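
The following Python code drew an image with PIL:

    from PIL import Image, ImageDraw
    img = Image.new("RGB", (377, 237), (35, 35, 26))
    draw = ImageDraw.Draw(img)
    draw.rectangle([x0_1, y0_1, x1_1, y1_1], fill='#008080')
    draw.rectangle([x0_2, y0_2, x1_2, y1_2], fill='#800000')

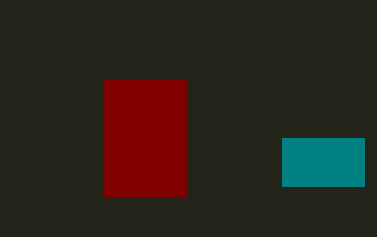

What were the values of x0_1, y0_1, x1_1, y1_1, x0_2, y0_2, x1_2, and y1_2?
x0_1 = 282, y0_1 = 138, x1_1 = 364, y1_1 = 186, x0_2 = 104, y0_2 = 80, x1_2 = 186, y1_2 = 196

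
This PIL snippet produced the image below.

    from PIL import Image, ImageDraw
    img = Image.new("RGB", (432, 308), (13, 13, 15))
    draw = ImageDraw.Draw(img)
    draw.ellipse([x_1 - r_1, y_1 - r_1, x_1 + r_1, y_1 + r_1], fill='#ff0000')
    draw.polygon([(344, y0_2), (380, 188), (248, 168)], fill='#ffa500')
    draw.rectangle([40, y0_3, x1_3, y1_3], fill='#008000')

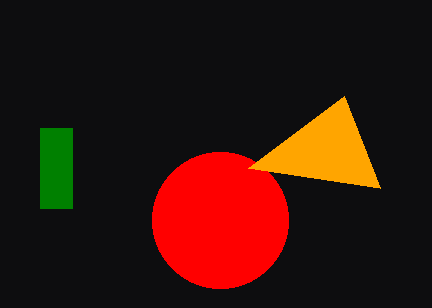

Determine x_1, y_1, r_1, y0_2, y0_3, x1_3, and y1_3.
x_1 = 220, y_1 = 220, r_1 = 68, y0_2 = 96, y0_3 = 128, x1_3 = 72, y1_3 = 208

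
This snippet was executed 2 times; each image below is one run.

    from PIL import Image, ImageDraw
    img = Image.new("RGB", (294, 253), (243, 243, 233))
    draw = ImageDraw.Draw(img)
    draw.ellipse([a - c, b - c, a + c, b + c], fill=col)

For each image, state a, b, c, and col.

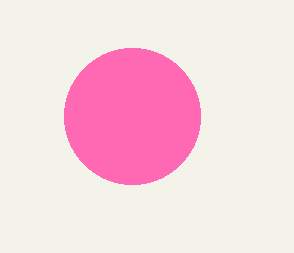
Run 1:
a = 132; b = 116; c = 68; col = 'hotpink'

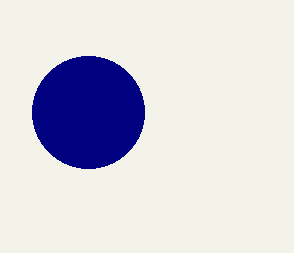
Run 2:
a = 88, b = 112, c = 56, col = 'navy'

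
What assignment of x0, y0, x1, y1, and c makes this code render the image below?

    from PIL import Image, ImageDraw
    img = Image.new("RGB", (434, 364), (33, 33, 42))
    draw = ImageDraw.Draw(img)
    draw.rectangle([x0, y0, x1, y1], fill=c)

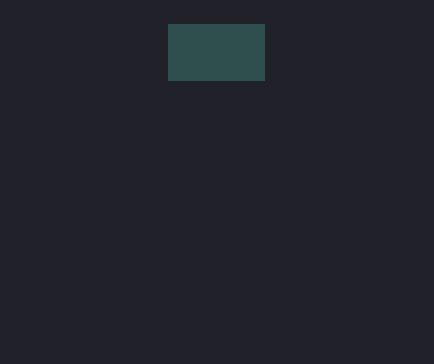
x0 = 168, y0 = 24, x1 = 264, y1 = 80, c = 'darkslategray'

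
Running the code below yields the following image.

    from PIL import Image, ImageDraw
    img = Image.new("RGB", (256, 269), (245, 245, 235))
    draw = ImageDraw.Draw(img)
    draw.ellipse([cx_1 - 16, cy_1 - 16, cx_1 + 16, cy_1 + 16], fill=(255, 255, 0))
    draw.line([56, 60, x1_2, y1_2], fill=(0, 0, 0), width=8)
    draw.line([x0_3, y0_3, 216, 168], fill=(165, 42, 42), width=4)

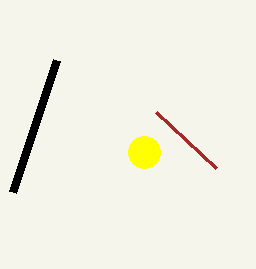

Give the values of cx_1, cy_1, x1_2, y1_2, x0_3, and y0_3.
cx_1 = 144, cy_1 = 152, x1_2 = 12, y1_2 = 192, x0_3 = 156, y0_3 = 112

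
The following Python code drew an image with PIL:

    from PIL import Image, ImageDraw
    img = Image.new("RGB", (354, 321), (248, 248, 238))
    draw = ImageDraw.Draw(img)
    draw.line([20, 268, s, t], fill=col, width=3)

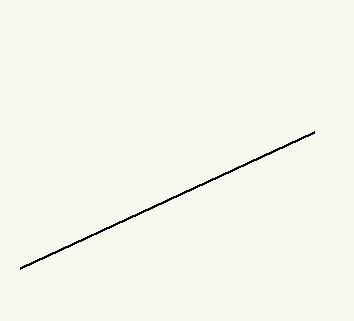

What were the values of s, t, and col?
s = 314; t = 132; col = 'black'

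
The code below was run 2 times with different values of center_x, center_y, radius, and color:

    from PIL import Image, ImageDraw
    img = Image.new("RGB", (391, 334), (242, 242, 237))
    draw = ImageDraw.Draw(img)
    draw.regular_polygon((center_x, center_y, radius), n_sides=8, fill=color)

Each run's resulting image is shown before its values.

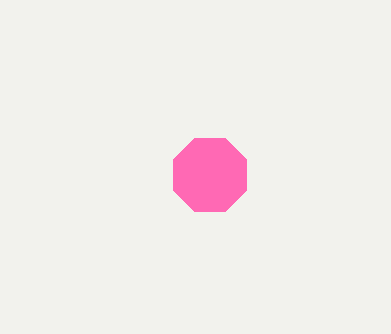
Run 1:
center_x = 210, center_y = 175, radius = 40, color = 'hotpink'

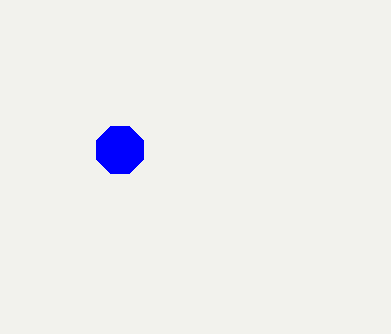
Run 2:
center_x = 120; center_y = 150; radius = 25; color = 'blue'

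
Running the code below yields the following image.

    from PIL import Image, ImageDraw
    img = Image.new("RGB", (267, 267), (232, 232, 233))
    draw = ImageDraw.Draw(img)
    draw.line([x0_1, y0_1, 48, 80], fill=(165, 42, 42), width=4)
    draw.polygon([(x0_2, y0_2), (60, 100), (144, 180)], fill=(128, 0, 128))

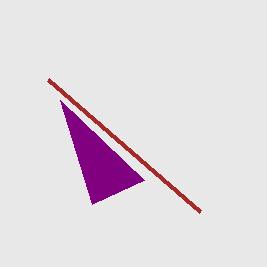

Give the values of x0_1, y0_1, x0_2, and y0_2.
x0_1 = 200, y0_1 = 212, x0_2 = 92, y0_2 = 204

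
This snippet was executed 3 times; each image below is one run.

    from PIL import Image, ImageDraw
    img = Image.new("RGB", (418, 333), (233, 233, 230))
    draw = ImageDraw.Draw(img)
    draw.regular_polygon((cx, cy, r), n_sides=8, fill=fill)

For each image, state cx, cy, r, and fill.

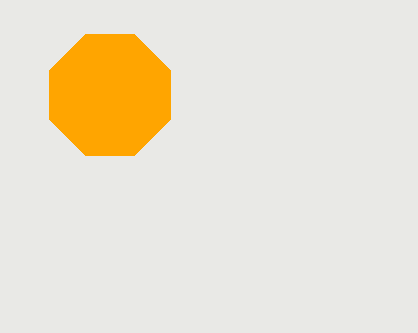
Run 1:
cx = 110, cy = 95, r = 65, fill = 'orange'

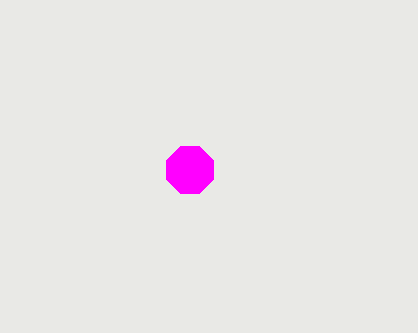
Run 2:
cx = 190
cy = 170
r = 25
fill = 'magenta'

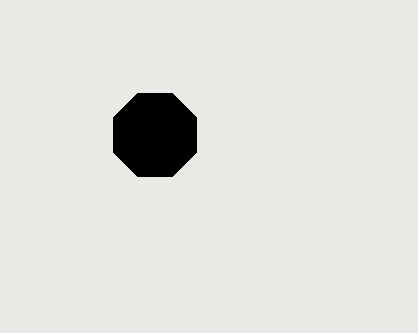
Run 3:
cx = 155
cy = 135
r = 45
fill = 'black'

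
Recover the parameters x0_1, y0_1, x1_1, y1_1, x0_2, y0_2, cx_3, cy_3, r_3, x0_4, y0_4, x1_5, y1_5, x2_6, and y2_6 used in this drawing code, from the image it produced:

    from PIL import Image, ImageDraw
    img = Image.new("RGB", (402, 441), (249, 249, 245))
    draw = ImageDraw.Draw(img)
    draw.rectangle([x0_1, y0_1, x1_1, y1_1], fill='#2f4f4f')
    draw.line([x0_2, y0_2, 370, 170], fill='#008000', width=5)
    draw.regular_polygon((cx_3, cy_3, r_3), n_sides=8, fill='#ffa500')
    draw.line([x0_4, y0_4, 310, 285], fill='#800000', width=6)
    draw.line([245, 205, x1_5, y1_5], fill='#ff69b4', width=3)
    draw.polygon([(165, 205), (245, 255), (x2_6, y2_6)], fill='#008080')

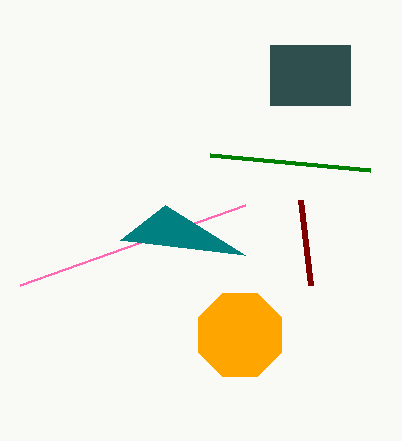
x0_1 = 270, y0_1 = 45, x1_1 = 350, y1_1 = 105, x0_2 = 210, y0_2 = 155, cx_3 = 240, cy_3 = 335, r_3 = 45, x0_4 = 300, y0_4 = 200, x1_5 = 20, y1_5 = 285, x2_6 = 120, y2_6 = 240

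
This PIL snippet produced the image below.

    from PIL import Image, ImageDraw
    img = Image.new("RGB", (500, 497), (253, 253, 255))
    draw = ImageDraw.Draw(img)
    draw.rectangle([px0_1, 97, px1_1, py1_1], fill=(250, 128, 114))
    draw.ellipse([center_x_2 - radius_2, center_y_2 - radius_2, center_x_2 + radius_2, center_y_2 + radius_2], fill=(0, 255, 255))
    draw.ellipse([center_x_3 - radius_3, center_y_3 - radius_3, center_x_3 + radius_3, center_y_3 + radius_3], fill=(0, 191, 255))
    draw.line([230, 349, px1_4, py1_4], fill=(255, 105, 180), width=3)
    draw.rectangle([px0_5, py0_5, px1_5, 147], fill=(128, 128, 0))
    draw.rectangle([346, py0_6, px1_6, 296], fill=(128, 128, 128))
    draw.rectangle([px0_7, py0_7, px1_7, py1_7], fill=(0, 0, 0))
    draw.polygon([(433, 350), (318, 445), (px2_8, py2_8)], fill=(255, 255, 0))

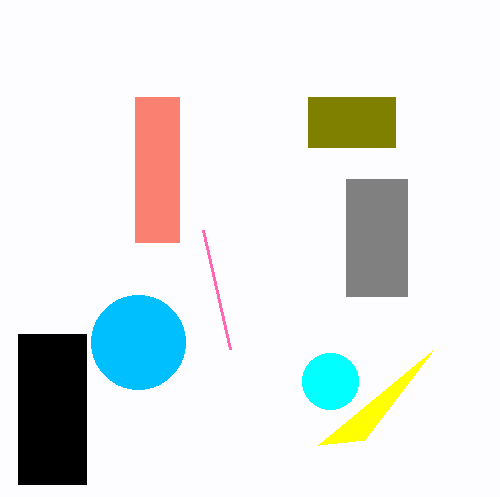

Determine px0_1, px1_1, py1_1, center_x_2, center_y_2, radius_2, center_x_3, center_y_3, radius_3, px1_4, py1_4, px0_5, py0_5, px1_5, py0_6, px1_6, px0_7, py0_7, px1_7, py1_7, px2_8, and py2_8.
px0_1 = 135; px1_1 = 179; py1_1 = 242; center_x_2 = 330; center_y_2 = 381; radius_2 = 28; center_x_3 = 138; center_y_3 = 342; radius_3 = 47; px1_4 = 203; py1_4 = 230; px0_5 = 308; py0_5 = 97; px1_5 = 395; py0_6 = 179; px1_6 = 407; px0_7 = 18; py0_7 = 334; px1_7 = 86; py1_7 = 484; px2_8 = 364; py2_8 = 440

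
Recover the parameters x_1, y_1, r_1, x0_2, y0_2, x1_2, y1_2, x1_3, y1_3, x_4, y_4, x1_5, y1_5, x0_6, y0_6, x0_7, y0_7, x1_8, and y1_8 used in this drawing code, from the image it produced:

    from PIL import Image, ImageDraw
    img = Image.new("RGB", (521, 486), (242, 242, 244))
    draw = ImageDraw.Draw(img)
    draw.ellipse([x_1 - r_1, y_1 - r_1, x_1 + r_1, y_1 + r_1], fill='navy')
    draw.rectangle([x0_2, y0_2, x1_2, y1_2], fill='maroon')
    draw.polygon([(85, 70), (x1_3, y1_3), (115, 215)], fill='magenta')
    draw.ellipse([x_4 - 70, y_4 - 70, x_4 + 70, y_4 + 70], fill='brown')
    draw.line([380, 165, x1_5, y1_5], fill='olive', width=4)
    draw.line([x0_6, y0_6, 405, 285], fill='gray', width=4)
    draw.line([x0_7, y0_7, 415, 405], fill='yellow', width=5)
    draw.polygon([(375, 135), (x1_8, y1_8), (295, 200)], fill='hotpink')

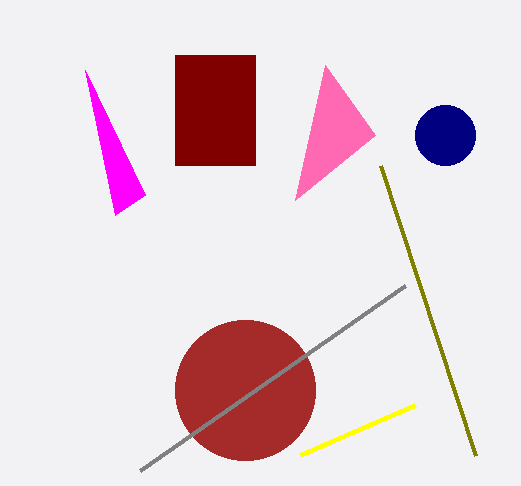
x_1 = 445; y_1 = 135; r_1 = 30; x0_2 = 175; y0_2 = 55; x1_2 = 255; y1_2 = 165; x1_3 = 145; y1_3 = 195; x_4 = 245; y_4 = 390; x1_5 = 475; y1_5 = 455; x0_6 = 140; y0_6 = 470; x0_7 = 300; y0_7 = 455; x1_8 = 325; y1_8 = 65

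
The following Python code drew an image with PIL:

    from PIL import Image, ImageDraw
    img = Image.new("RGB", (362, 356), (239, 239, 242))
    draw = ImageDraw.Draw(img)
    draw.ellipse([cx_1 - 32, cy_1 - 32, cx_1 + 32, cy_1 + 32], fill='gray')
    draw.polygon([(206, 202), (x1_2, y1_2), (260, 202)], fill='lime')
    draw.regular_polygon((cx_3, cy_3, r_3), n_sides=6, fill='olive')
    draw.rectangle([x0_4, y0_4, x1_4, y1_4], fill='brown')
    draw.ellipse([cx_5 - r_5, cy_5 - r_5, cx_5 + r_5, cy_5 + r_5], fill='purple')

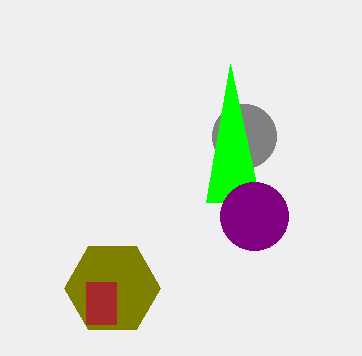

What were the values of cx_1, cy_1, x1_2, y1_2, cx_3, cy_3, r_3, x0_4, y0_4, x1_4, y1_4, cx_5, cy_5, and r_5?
cx_1 = 244
cy_1 = 136
x1_2 = 230
y1_2 = 64
cx_3 = 112
cy_3 = 288
r_3 = 48
x0_4 = 86
y0_4 = 282
x1_4 = 116
y1_4 = 324
cx_5 = 254
cy_5 = 216
r_5 = 34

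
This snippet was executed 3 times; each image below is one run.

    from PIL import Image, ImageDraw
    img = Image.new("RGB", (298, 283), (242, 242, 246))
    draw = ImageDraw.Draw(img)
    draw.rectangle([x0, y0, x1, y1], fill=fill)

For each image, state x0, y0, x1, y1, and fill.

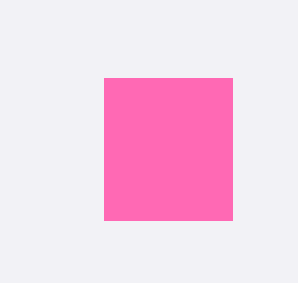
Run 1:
x0 = 104
y0 = 78
x1 = 232
y1 = 220
fill = 'hotpink'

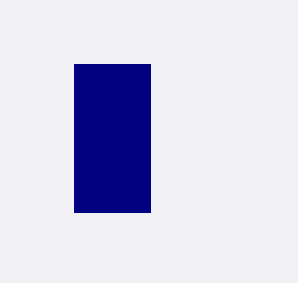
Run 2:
x0 = 74; y0 = 64; x1 = 150; y1 = 212; fill = 'navy'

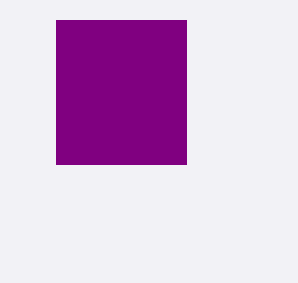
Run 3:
x0 = 56
y0 = 20
x1 = 186
y1 = 164
fill = 'purple'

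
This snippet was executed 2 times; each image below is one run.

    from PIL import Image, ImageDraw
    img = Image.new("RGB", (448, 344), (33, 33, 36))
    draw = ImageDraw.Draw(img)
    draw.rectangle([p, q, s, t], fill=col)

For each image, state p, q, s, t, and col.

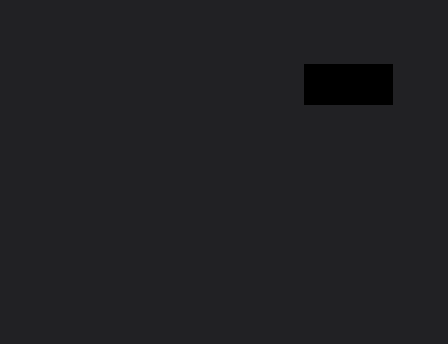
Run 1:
p = 304
q = 64
s = 392
t = 104
col = 'black'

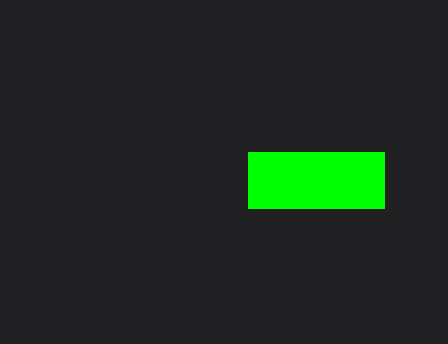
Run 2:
p = 248, q = 152, s = 384, t = 208, col = 'lime'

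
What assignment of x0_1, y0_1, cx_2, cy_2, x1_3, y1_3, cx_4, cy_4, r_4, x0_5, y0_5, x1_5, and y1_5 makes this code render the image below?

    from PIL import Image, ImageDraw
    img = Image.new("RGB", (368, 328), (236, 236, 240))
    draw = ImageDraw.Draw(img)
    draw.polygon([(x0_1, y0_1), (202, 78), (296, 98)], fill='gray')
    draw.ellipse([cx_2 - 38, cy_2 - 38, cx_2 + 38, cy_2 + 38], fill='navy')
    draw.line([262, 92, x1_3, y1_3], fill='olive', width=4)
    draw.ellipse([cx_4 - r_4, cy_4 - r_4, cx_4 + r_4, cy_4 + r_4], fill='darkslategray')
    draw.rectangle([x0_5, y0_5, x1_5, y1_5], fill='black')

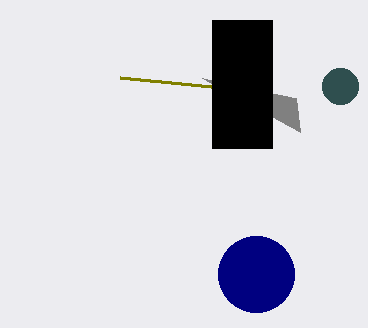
x0_1 = 300, y0_1 = 132, cx_2 = 256, cy_2 = 274, x1_3 = 120, y1_3 = 78, cx_4 = 340, cy_4 = 86, r_4 = 18, x0_5 = 212, y0_5 = 20, x1_5 = 272, y1_5 = 148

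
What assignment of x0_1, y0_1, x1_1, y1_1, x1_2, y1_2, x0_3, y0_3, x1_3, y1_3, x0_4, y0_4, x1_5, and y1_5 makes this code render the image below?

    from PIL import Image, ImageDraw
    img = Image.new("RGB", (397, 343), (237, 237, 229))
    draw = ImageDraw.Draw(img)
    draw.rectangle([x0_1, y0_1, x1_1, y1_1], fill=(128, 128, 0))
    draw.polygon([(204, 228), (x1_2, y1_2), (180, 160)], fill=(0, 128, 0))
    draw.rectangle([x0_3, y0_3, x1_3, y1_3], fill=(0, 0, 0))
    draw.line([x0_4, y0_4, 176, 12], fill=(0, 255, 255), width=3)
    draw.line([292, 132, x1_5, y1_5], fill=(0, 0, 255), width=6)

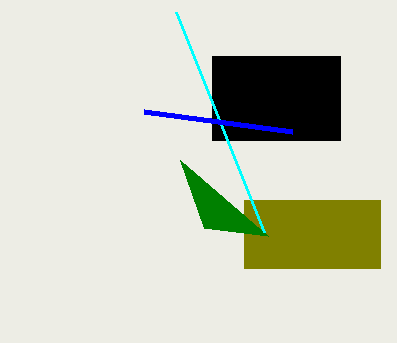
x0_1 = 244; y0_1 = 200; x1_1 = 380; y1_1 = 268; x1_2 = 268; y1_2 = 236; x0_3 = 212; y0_3 = 56; x1_3 = 340; y1_3 = 140; x0_4 = 264; y0_4 = 232; x1_5 = 144; y1_5 = 112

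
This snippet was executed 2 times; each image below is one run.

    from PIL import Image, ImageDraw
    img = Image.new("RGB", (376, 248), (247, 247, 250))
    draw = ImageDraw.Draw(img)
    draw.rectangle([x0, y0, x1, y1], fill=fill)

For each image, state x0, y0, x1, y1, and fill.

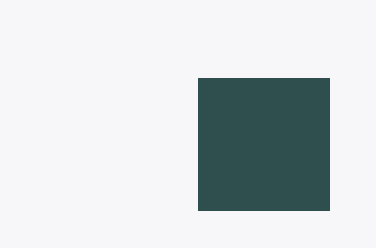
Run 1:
x0 = 198
y0 = 78
x1 = 329
y1 = 210
fill = 'darkslategray'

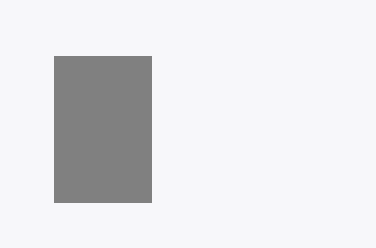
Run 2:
x0 = 54
y0 = 56
x1 = 151
y1 = 202
fill = 'gray'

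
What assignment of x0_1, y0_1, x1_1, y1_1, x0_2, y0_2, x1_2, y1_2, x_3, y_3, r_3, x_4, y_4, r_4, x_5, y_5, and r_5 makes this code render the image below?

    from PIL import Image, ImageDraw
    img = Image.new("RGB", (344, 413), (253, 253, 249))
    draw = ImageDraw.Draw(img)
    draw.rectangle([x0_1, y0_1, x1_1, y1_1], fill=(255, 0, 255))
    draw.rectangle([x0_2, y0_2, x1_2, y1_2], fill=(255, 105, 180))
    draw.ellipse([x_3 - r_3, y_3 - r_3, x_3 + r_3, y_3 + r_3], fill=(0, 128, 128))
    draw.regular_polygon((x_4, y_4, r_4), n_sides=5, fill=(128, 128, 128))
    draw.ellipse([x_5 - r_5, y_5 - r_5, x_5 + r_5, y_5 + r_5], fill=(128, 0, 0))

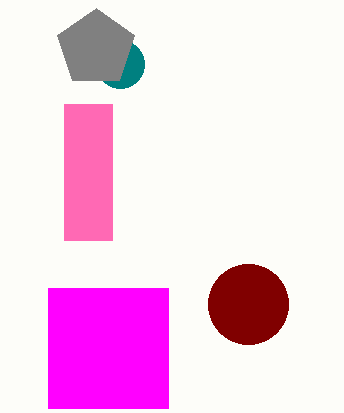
x0_1 = 48
y0_1 = 288
x1_1 = 168
y1_1 = 408
x0_2 = 64
y0_2 = 104
x1_2 = 112
y1_2 = 240
x_3 = 120
y_3 = 64
r_3 = 24
x_4 = 96
y_4 = 48
r_4 = 40
x_5 = 248
y_5 = 304
r_5 = 40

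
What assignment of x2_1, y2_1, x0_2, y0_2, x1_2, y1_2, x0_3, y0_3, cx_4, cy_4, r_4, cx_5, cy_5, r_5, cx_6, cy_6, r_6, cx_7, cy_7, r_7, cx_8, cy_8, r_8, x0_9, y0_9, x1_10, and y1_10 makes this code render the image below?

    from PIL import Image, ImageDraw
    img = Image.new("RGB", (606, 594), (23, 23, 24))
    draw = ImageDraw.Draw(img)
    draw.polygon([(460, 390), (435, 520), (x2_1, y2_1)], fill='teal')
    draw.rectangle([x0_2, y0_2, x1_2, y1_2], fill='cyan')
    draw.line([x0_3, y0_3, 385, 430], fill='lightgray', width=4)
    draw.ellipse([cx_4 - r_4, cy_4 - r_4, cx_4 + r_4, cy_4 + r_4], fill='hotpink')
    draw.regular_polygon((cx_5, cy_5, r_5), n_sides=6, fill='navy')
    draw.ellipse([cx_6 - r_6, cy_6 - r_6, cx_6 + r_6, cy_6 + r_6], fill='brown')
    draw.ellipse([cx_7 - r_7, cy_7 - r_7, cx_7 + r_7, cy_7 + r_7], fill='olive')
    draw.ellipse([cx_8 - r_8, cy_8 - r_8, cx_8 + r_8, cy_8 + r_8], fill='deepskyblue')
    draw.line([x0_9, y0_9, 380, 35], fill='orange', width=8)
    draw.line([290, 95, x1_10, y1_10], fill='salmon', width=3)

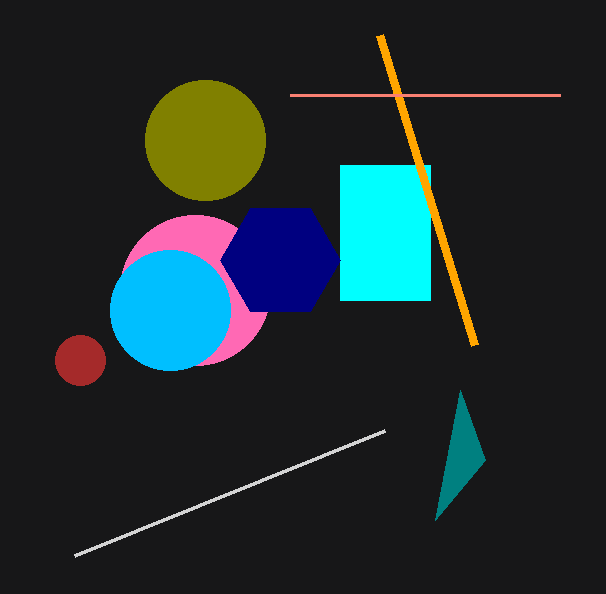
x2_1 = 485
y2_1 = 460
x0_2 = 340
y0_2 = 165
x1_2 = 430
y1_2 = 300
x0_3 = 75
y0_3 = 555
cx_4 = 195
cy_4 = 290
r_4 = 75
cx_5 = 280
cy_5 = 260
r_5 = 60
cx_6 = 80
cy_6 = 360
r_6 = 25
cx_7 = 205
cy_7 = 140
r_7 = 60
cx_8 = 170
cy_8 = 310
r_8 = 60
x0_9 = 475
y0_9 = 345
x1_10 = 560
y1_10 = 95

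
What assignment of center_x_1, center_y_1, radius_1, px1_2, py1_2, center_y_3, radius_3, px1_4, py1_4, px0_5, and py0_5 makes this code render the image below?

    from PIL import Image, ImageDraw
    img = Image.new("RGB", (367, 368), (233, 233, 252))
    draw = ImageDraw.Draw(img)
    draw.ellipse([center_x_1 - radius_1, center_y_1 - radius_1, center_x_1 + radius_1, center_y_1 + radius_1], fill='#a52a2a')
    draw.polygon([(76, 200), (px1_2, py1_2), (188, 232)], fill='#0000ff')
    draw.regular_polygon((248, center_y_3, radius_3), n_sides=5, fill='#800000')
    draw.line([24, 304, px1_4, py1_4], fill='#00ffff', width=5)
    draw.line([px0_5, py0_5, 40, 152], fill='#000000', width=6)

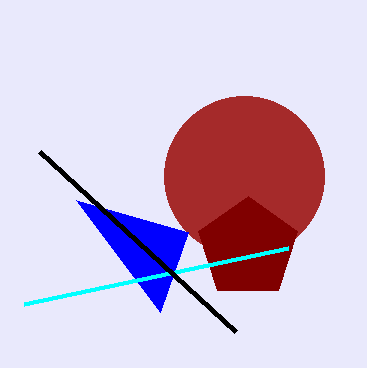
center_x_1 = 244
center_y_1 = 176
radius_1 = 80
px1_2 = 160
py1_2 = 312
center_y_3 = 248
radius_3 = 52
px1_4 = 288
py1_4 = 248
px0_5 = 236
py0_5 = 332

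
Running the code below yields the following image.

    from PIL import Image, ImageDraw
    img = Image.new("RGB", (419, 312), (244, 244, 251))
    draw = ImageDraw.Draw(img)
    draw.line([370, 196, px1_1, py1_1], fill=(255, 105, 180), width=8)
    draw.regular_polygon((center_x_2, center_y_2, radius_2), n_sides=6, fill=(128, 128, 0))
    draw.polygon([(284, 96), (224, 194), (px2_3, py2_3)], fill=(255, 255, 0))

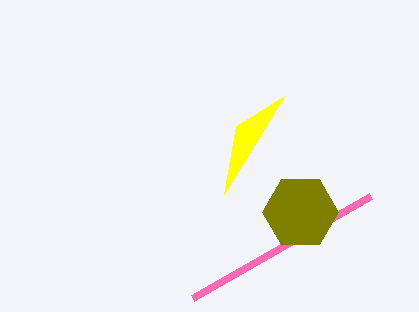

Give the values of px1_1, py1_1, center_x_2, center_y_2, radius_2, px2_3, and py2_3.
px1_1 = 192
py1_1 = 298
center_x_2 = 300
center_y_2 = 212
radius_2 = 38
px2_3 = 236
py2_3 = 126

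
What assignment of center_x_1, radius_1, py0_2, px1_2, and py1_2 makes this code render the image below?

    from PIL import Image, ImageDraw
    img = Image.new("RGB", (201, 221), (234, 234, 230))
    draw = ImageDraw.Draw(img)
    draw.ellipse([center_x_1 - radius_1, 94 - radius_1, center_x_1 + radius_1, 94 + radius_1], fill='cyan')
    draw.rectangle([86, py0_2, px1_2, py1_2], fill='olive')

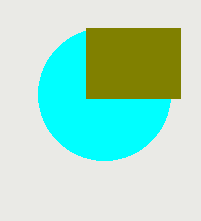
center_x_1 = 104; radius_1 = 66; py0_2 = 28; px1_2 = 180; py1_2 = 98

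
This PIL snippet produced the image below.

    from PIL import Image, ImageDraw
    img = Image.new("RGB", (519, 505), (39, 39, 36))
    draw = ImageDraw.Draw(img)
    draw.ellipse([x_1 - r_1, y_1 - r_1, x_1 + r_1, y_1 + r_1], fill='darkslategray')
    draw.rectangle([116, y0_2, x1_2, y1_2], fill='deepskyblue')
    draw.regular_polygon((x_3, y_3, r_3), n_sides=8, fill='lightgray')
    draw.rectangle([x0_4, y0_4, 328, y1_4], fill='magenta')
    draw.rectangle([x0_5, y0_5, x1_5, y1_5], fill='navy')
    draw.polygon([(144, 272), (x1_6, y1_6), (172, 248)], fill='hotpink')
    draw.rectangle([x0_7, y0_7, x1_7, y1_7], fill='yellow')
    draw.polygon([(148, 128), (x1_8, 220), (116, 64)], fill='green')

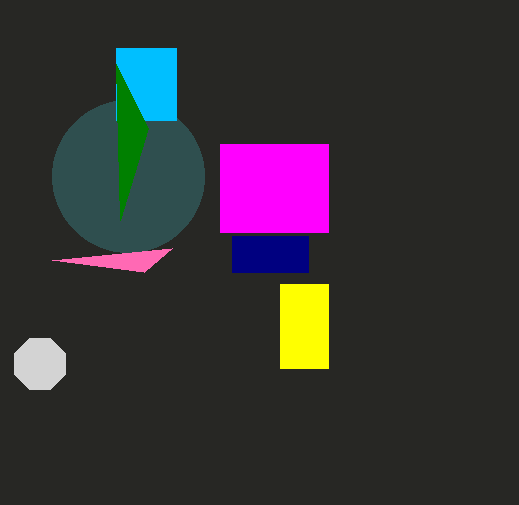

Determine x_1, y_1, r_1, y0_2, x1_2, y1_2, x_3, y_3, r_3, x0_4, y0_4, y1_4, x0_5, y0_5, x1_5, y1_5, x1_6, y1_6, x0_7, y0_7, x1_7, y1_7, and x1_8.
x_1 = 128; y_1 = 176; r_1 = 76; y0_2 = 48; x1_2 = 176; y1_2 = 120; x_3 = 40; y_3 = 364; r_3 = 28; x0_4 = 220; y0_4 = 144; y1_4 = 232; x0_5 = 232; y0_5 = 236; x1_5 = 308; y1_5 = 272; x1_6 = 52; y1_6 = 260; x0_7 = 280; y0_7 = 284; x1_7 = 328; y1_7 = 368; x1_8 = 120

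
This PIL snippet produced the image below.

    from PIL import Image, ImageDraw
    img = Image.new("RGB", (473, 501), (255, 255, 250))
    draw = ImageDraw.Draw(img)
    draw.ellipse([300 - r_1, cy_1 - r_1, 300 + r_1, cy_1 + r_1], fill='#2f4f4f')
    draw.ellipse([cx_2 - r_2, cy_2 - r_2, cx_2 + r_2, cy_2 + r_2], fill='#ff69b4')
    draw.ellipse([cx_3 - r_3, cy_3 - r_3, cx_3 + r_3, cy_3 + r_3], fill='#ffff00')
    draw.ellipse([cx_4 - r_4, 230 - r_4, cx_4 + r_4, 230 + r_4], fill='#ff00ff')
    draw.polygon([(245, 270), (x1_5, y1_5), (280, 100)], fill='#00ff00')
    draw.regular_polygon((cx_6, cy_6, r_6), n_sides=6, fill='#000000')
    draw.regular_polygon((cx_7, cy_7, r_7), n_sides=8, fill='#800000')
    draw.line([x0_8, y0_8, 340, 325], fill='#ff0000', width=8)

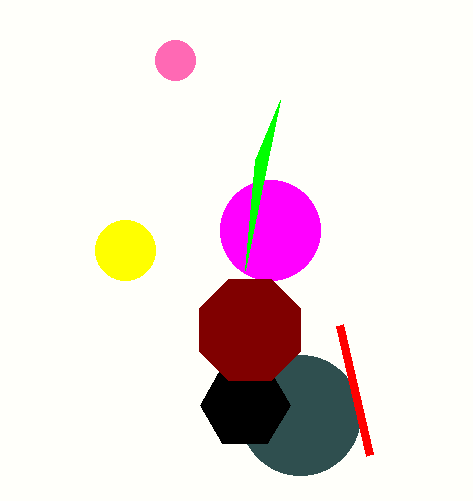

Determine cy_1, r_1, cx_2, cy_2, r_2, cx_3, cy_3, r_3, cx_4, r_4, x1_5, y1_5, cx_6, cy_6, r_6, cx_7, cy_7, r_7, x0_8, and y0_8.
cy_1 = 415, r_1 = 60, cx_2 = 175, cy_2 = 60, r_2 = 20, cx_3 = 125, cy_3 = 250, r_3 = 30, cx_4 = 270, r_4 = 50, x1_5 = 255, y1_5 = 160, cx_6 = 245, cy_6 = 405, r_6 = 45, cx_7 = 250, cy_7 = 330, r_7 = 55, x0_8 = 370, y0_8 = 455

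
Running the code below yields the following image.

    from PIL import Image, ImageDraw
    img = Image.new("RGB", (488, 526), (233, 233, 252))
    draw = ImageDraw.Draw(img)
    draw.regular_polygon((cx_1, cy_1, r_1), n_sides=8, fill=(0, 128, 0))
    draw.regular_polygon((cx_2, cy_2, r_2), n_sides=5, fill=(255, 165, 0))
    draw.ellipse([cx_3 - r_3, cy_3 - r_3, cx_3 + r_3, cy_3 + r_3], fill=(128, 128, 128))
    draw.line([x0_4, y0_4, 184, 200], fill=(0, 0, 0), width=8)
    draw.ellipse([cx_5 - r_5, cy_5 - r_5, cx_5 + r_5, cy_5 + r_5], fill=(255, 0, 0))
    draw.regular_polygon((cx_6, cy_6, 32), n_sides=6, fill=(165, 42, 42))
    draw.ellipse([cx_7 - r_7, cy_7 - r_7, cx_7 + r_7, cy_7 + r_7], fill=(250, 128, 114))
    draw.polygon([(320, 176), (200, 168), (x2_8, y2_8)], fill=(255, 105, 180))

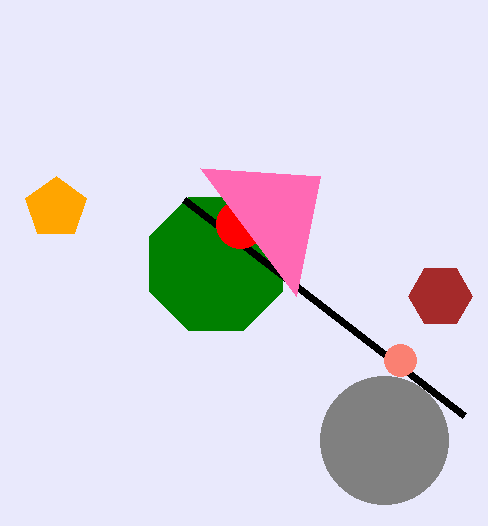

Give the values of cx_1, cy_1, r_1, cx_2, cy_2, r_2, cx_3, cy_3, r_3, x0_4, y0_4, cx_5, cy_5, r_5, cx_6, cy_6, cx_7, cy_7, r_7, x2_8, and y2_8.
cx_1 = 216
cy_1 = 264
r_1 = 72
cx_2 = 56
cy_2 = 208
r_2 = 32
cx_3 = 384
cy_3 = 440
r_3 = 64
x0_4 = 464
y0_4 = 416
cx_5 = 240
cy_5 = 224
r_5 = 24
cx_6 = 440
cy_6 = 296
cx_7 = 400
cy_7 = 360
r_7 = 16
x2_8 = 296
y2_8 = 296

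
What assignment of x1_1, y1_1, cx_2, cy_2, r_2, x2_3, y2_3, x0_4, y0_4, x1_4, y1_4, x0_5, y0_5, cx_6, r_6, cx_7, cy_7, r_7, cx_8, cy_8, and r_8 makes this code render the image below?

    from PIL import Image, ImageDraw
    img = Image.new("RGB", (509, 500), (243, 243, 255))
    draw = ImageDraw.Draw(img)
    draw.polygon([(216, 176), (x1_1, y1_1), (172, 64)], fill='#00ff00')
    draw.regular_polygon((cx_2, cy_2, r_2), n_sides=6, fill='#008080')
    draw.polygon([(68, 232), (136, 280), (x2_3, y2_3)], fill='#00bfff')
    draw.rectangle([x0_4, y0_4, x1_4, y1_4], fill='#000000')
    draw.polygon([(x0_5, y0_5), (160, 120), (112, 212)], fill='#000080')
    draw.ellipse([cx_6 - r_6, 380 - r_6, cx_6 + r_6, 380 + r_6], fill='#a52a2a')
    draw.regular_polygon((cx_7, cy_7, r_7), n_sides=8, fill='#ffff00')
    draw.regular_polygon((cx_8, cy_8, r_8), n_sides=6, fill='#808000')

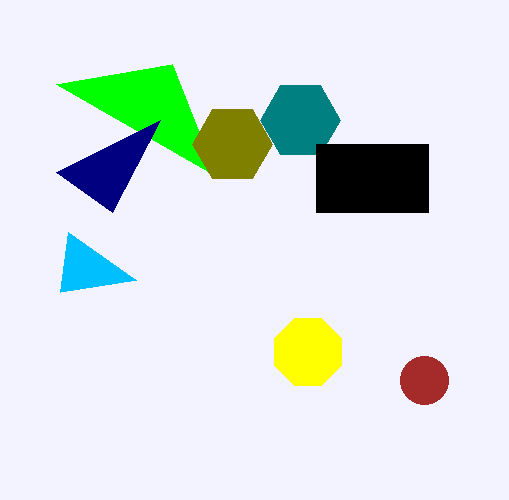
x1_1 = 56; y1_1 = 84; cx_2 = 300; cy_2 = 120; r_2 = 40; x2_3 = 60; y2_3 = 292; x0_4 = 316; y0_4 = 144; x1_4 = 428; y1_4 = 212; x0_5 = 56; y0_5 = 172; cx_6 = 424; r_6 = 24; cx_7 = 308; cy_7 = 352; r_7 = 36; cx_8 = 232; cy_8 = 144; r_8 = 40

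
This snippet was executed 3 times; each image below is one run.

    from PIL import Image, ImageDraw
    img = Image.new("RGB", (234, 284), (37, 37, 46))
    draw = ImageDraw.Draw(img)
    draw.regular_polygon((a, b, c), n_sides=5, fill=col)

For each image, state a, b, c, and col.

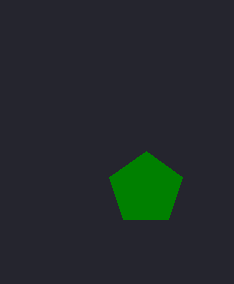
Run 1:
a = 146, b = 189, c = 38, col = 'green'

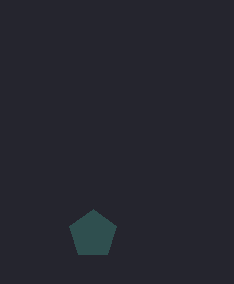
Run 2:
a = 93; b = 234; c = 25; col = 'darkslategray'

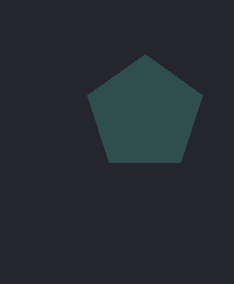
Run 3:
a = 145, b = 114, c = 60, col = 'darkslategray'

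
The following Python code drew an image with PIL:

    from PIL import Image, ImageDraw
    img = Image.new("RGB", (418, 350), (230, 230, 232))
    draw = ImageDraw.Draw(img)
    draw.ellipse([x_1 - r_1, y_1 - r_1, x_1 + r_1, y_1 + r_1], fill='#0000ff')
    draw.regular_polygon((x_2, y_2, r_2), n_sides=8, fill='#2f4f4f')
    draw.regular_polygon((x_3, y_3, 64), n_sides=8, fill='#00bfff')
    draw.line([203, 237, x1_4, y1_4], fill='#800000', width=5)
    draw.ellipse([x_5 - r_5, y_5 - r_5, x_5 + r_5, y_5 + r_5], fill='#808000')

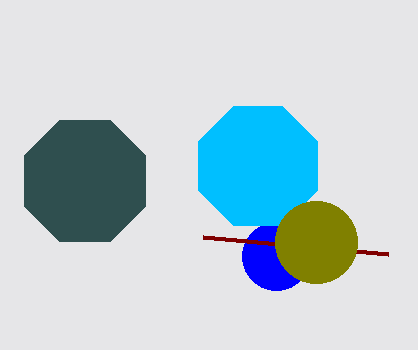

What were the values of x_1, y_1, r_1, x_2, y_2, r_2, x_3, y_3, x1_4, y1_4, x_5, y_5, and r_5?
x_1 = 276; y_1 = 256; r_1 = 34; x_2 = 85; y_2 = 181; r_2 = 66; x_3 = 258; y_3 = 166; x1_4 = 388; y1_4 = 254; x_5 = 316; y_5 = 242; r_5 = 41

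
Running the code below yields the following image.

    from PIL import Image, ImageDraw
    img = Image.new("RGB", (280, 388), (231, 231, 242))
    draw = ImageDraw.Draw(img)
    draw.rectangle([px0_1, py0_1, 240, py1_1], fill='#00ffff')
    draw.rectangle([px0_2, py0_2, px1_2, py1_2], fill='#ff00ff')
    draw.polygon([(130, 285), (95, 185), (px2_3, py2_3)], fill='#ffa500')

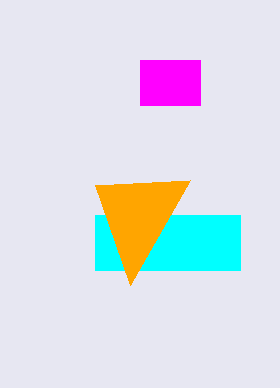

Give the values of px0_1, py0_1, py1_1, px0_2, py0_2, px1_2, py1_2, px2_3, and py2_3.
px0_1 = 95; py0_1 = 215; py1_1 = 270; px0_2 = 140; py0_2 = 60; px1_2 = 200; py1_2 = 105; px2_3 = 190; py2_3 = 180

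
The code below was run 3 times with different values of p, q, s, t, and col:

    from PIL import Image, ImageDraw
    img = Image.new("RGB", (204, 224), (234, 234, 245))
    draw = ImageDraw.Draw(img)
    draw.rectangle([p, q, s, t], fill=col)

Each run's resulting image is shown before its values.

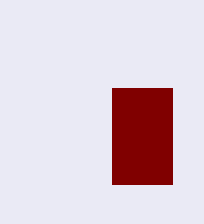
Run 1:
p = 112
q = 88
s = 172
t = 184
col = 'maroon'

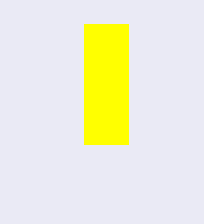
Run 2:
p = 84
q = 24
s = 128
t = 144
col = 'yellow'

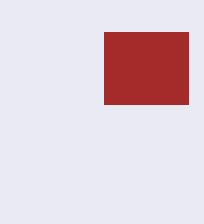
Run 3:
p = 104
q = 32
s = 188
t = 104
col = 'brown'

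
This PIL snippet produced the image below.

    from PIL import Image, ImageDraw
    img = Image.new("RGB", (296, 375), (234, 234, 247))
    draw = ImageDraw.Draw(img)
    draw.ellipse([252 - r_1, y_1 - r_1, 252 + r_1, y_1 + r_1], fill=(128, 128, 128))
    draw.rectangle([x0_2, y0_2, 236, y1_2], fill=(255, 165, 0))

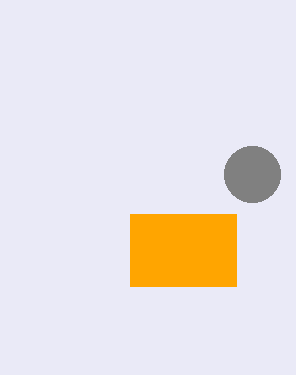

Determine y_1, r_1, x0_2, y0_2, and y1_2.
y_1 = 174, r_1 = 28, x0_2 = 130, y0_2 = 214, y1_2 = 286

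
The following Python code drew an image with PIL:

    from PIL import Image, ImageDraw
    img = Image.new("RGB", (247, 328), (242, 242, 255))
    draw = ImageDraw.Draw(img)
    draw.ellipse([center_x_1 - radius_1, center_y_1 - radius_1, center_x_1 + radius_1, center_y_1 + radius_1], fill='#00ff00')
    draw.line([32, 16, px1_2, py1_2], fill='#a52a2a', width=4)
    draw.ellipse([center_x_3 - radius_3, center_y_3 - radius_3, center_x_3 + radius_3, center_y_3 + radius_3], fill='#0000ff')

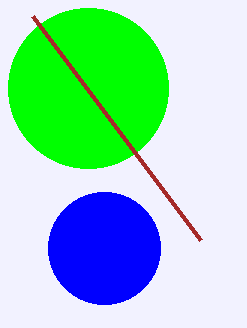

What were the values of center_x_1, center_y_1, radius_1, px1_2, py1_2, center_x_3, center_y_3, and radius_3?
center_x_1 = 88, center_y_1 = 88, radius_1 = 80, px1_2 = 200, py1_2 = 240, center_x_3 = 104, center_y_3 = 248, radius_3 = 56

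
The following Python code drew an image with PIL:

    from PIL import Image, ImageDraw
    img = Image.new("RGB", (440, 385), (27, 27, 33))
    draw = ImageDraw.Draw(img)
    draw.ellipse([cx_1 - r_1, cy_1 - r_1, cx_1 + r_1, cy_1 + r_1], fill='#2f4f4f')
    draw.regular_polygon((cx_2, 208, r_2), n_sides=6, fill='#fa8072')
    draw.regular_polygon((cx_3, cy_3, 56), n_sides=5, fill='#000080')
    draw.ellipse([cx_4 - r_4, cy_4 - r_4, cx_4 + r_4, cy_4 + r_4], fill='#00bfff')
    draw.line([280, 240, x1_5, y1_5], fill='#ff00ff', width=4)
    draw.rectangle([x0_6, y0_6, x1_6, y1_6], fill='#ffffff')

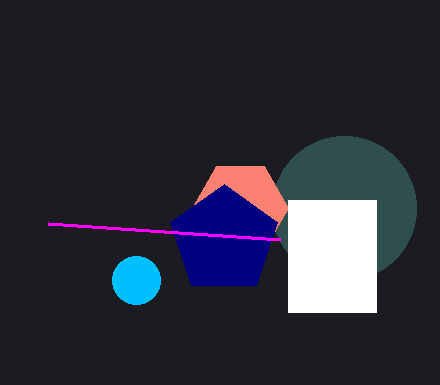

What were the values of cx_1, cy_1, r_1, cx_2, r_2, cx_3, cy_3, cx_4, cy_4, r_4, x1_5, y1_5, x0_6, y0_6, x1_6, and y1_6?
cx_1 = 344, cy_1 = 208, r_1 = 72, cx_2 = 240, r_2 = 48, cx_3 = 224, cy_3 = 240, cx_4 = 136, cy_4 = 280, r_4 = 24, x1_5 = 48, y1_5 = 224, x0_6 = 288, y0_6 = 200, x1_6 = 376, y1_6 = 312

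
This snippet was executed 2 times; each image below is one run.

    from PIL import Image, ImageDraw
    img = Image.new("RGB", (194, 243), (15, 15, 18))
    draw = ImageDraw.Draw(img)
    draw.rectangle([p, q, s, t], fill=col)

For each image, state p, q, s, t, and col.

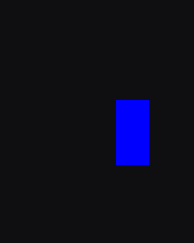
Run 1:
p = 116; q = 100; s = 148; t = 164; col = 'blue'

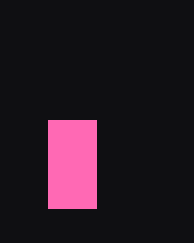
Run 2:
p = 48
q = 120
s = 96
t = 208
col = 'hotpink'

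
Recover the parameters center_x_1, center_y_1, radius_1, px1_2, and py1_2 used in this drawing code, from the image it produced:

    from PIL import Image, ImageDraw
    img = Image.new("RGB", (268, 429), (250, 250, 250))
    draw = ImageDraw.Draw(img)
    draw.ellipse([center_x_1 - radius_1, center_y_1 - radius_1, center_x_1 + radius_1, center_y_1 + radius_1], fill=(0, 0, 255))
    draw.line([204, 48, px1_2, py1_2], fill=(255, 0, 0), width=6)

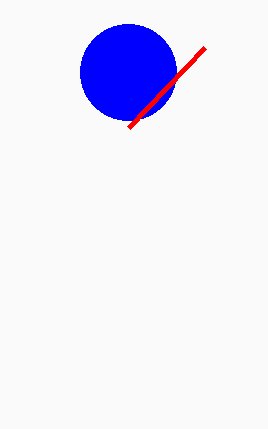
center_x_1 = 128
center_y_1 = 72
radius_1 = 48
px1_2 = 128
py1_2 = 128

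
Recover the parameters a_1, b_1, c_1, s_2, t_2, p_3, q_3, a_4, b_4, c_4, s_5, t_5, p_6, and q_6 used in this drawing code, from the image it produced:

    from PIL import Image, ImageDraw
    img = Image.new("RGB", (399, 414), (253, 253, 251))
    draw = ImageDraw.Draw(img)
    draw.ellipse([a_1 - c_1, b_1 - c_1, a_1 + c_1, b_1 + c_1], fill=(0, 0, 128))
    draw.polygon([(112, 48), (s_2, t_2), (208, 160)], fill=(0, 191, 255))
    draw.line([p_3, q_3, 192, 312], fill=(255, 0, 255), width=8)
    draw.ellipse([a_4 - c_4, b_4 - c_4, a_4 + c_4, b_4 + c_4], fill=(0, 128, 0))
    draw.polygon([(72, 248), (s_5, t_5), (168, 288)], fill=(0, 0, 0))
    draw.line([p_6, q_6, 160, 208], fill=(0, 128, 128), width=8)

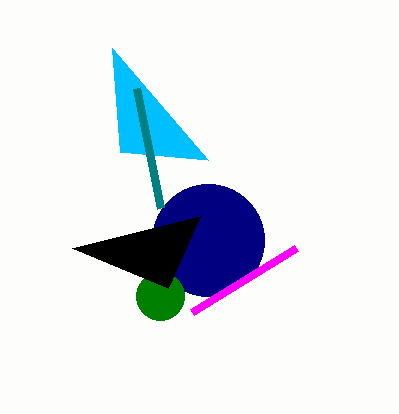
a_1 = 208; b_1 = 240; c_1 = 56; s_2 = 120; t_2 = 152; p_3 = 296; q_3 = 248; a_4 = 160; b_4 = 296; c_4 = 24; s_5 = 200; t_5 = 216; p_6 = 136; q_6 = 88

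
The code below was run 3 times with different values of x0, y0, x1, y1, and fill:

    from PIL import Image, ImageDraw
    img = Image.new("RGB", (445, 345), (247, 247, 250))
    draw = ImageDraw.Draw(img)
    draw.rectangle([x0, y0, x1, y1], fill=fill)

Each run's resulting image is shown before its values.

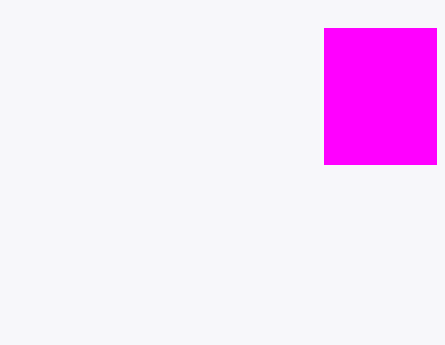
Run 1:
x0 = 324
y0 = 28
x1 = 436
y1 = 164
fill = 'magenta'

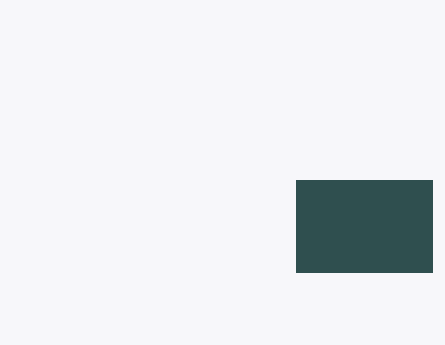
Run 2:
x0 = 296, y0 = 180, x1 = 432, y1 = 272, fill = 'darkslategray'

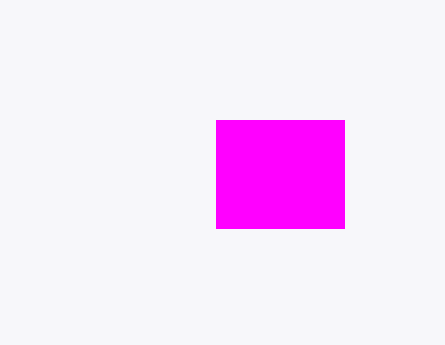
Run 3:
x0 = 216, y0 = 120, x1 = 344, y1 = 228, fill = 'magenta'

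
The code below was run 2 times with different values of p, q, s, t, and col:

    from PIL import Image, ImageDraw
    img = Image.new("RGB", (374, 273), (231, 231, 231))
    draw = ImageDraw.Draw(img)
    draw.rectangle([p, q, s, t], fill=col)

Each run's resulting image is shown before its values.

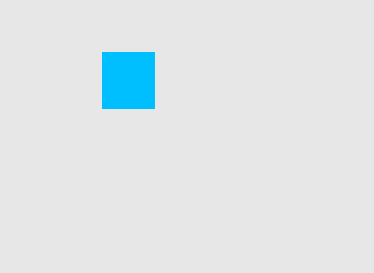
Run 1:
p = 102, q = 52, s = 154, t = 108, col = 'deepskyblue'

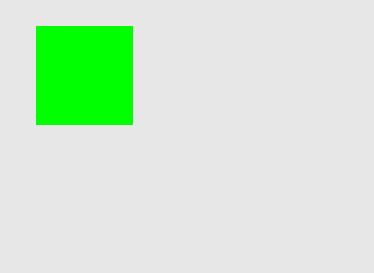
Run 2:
p = 36
q = 26
s = 132
t = 124
col = 'lime'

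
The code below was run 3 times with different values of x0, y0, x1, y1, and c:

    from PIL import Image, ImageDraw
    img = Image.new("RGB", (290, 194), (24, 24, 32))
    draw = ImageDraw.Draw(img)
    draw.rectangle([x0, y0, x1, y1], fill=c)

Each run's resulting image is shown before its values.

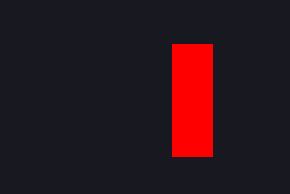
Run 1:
x0 = 172; y0 = 44; x1 = 212; y1 = 156; c = 'red'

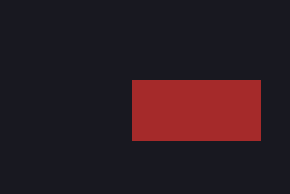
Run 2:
x0 = 132, y0 = 80, x1 = 260, y1 = 140, c = 'brown'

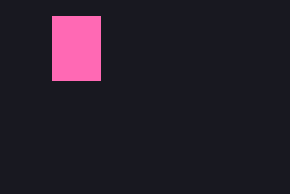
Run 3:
x0 = 52, y0 = 16, x1 = 100, y1 = 80, c = 'hotpink'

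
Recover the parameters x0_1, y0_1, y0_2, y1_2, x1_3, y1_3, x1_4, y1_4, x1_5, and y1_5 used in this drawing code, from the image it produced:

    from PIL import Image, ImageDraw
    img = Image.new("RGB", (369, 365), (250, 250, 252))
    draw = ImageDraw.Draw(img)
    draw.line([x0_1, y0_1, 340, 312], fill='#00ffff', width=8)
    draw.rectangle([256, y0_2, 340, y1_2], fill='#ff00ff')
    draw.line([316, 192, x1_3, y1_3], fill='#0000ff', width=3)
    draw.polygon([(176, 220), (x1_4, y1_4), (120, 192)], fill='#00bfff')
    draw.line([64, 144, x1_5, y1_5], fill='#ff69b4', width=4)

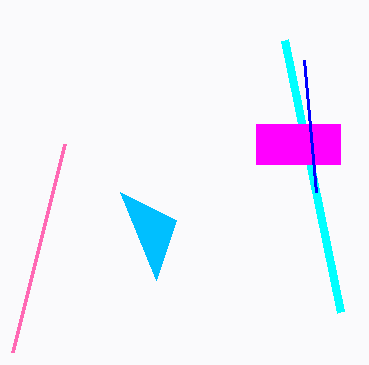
x0_1 = 284, y0_1 = 40, y0_2 = 124, y1_2 = 164, x1_3 = 304, y1_3 = 60, x1_4 = 156, y1_4 = 280, x1_5 = 12, y1_5 = 352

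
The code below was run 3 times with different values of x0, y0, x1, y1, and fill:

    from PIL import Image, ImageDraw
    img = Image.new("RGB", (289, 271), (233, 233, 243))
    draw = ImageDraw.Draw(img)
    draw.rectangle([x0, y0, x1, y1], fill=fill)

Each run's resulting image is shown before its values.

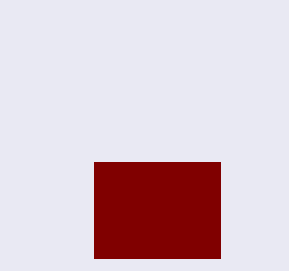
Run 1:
x0 = 94, y0 = 162, x1 = 220, y1 = 258, fill = 'maroon'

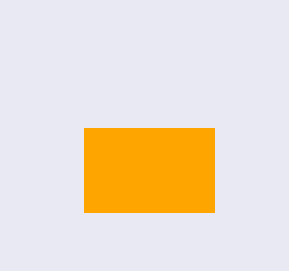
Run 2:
x0 = 84, y0 = 128, x1 = 214, y1 = 212, fill = 'orange'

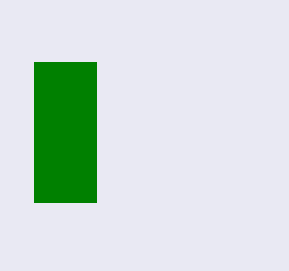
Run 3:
x0 = 34, y0 = 62, x1 = 96, y1 = 202, fill = 'green'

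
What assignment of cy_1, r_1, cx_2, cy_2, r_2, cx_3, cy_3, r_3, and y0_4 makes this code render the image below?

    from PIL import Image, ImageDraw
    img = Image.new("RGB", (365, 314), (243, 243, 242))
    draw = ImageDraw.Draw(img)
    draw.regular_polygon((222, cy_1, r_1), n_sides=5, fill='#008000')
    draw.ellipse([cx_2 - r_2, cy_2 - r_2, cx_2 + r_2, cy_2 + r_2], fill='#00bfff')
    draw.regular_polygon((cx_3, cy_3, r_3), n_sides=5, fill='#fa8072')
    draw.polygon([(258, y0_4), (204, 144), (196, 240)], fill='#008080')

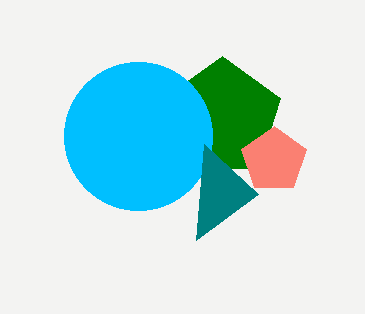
cy_1 = 118, r_1 = 62, cx_2 = 138, cy_2 = 136, r_2 = 74, cx_3 = 274, cy_3 = 160, r_3 = 34, y0_4 = 194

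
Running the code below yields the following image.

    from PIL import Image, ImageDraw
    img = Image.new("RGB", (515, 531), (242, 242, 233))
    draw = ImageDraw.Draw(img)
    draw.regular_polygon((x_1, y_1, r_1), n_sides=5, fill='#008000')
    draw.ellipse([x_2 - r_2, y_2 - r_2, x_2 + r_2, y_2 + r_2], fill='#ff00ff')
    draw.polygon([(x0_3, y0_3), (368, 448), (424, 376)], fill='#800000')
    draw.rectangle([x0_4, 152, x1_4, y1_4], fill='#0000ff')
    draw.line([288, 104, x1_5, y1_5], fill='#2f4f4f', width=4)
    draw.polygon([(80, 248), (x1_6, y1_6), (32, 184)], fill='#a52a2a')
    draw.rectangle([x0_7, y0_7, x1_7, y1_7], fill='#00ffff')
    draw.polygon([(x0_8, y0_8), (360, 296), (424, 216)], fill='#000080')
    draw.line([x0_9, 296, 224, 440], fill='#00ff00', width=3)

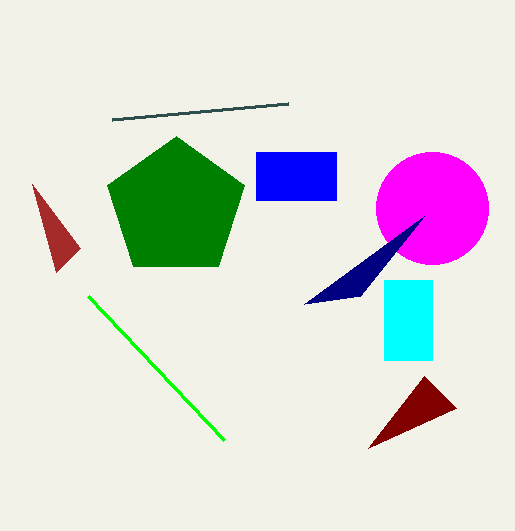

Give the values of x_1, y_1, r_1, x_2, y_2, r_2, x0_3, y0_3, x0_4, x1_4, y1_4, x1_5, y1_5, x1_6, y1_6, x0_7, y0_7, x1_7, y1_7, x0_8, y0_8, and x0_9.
x_1 = 176, y_1 = 208, r_1 = 72, x_2 = 432, y_2 = 208, r_2 = 56, x0_3 = 456, y0_3 = 408, x0_4 = 256, x1_4 = 336, y1_4 = 200, x1_5 = 112, y1_5 = 120, x1_6 = 56, y1_6 = 272, x0_7 = 384, y0_7 = 280, x1_7 = 432, y1_7 = 360, x0_8 = 304, y0_8 = 304, x0_9 = 88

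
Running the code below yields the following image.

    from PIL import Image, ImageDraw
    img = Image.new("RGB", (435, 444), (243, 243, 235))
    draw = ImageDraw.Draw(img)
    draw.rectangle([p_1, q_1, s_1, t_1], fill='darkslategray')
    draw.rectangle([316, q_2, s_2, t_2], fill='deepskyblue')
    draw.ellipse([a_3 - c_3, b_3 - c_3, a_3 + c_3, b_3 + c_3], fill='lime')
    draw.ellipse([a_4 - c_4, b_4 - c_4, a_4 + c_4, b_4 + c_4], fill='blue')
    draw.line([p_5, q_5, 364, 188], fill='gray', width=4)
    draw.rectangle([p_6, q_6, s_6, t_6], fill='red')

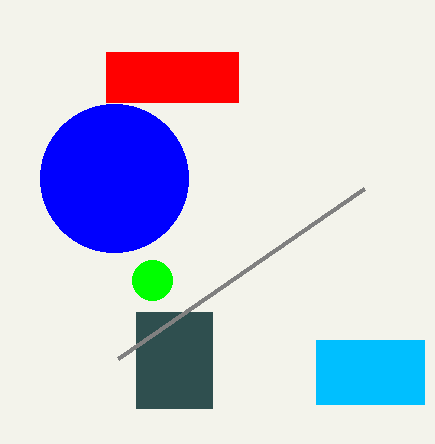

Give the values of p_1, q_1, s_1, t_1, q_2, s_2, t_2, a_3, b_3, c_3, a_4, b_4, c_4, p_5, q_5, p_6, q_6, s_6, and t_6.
p_1 = 136; q_1 = 312; s_1 = 212; t_1 = 408; q_2 = 340; s_2 = 424; t_2 = 404; a_3 = 152; b_3 = 280; c_3 = 20; a_4 = 114; b_4 = 178; c_4 = 74; p_5 = 118; q_5 = 358; p_6 = 106; q_6 = 52; s_6 = 238; t_6 = 102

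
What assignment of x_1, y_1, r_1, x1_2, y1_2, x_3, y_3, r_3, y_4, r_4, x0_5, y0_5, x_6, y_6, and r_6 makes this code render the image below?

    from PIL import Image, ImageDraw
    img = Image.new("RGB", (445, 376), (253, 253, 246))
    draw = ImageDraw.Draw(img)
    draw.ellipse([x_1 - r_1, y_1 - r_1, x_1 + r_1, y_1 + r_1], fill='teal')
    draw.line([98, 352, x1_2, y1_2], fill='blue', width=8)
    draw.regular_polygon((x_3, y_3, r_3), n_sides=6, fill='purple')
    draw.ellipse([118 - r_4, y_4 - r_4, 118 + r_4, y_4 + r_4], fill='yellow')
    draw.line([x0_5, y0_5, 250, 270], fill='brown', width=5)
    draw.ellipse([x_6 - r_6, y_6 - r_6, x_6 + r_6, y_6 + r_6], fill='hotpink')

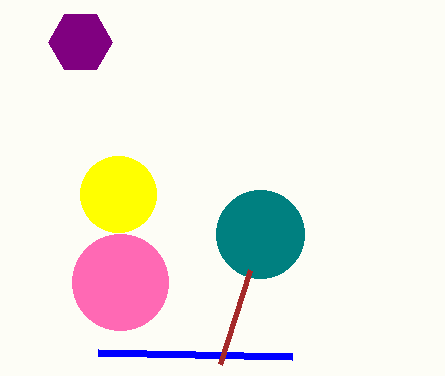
x_1 = 260, y_1 = 234, r_1 = 44, x1_2 = 292, y1_2 = 356, x_3 = 80, y_3 = 42, r_3 = 32, y_4 = 194, r_4 = 38, x0_5 = 220, y0_5 = 364, x_6 = 120, y_6 = 282, r_6 = 48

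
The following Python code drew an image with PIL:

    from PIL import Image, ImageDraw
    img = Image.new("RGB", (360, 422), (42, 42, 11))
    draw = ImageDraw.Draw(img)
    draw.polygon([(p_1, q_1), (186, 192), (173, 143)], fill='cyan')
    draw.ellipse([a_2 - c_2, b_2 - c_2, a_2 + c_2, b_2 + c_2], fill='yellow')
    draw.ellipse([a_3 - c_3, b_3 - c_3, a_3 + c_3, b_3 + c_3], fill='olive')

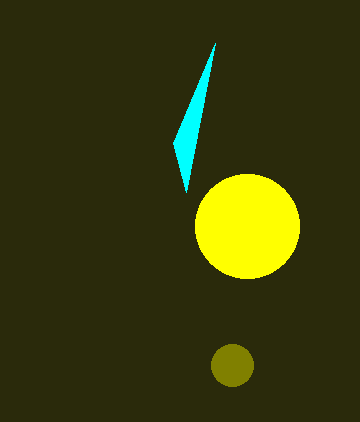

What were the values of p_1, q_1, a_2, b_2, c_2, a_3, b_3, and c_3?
p_1 = 215, q_1 = 43, a_2 = 247, b_2 = 226, c_2 = 52, a_3 = 232, b_3 = 365, c_3 = 21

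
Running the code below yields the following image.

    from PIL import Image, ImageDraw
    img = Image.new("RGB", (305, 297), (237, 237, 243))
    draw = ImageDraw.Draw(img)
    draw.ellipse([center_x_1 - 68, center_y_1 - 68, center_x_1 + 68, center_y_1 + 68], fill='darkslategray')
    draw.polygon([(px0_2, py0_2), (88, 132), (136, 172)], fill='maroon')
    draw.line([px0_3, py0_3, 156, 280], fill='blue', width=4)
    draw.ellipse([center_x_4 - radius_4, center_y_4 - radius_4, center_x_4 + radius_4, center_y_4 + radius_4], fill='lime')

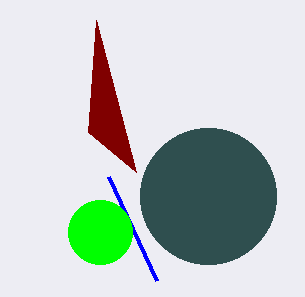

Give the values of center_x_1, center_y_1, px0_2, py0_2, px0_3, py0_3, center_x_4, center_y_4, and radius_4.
center_x_1 = 208
center_y_1 = 196
px0_2 = 96
py0_2 = 20
px0_3 = 108
py0_3 = 176
center_x_4 = 100
center_y_4 = 232
radius_4 = 32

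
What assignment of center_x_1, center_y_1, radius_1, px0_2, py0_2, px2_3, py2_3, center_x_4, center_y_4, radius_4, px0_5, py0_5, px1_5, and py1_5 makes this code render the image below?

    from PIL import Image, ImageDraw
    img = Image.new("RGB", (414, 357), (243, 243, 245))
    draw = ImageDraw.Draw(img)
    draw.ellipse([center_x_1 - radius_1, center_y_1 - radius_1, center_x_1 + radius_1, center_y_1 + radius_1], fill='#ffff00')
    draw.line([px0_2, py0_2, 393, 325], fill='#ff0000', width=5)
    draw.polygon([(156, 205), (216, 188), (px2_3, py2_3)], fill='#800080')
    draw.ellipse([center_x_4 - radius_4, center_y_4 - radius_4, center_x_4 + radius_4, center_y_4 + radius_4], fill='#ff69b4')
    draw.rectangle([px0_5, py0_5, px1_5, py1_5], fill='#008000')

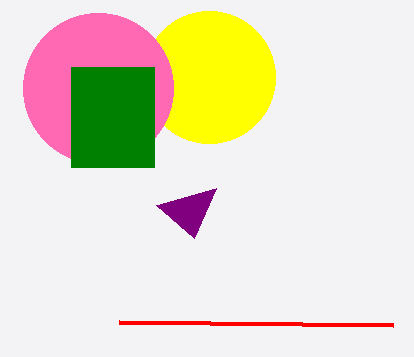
center_x_1 = 209
center_y_1 = 77
radius_1 = 66
px0_2 = 119
py0_2 = 322
px2_3 = 194
py2_3 = 238
center_x_4 = 98
center_y_4 = 88
radius_4 = 75
px0_5 = 71
py0_5 = 67
px1_5 = 154
py1_5 = 167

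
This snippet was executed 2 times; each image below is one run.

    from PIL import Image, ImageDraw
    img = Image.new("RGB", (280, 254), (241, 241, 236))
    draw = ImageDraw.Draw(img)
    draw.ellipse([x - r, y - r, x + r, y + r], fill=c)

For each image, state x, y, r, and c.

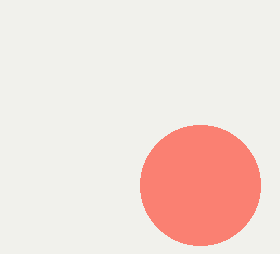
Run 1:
x = 200; y = 185; r = 60; c = 'salmon'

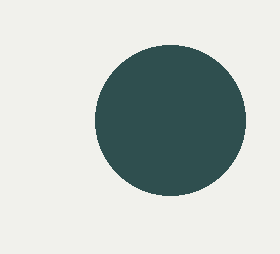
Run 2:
x = 170; y = 120; r = 75; c = 'darkslategray'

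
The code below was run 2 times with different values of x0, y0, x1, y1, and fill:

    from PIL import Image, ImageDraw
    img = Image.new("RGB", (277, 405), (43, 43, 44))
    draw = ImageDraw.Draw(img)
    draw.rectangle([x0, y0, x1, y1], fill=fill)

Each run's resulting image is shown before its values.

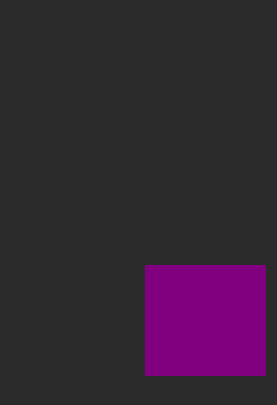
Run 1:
x0 = 145
y0 = 265
x1 = 265
y1 = 375
fill = 'purple'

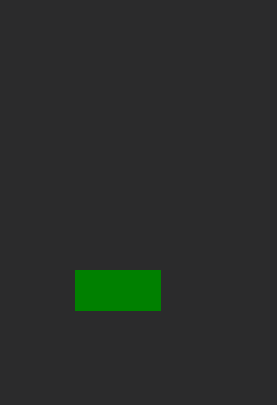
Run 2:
x0 = 75, y0 = 270, x1 = 160, y1 = 310, fill = 'green'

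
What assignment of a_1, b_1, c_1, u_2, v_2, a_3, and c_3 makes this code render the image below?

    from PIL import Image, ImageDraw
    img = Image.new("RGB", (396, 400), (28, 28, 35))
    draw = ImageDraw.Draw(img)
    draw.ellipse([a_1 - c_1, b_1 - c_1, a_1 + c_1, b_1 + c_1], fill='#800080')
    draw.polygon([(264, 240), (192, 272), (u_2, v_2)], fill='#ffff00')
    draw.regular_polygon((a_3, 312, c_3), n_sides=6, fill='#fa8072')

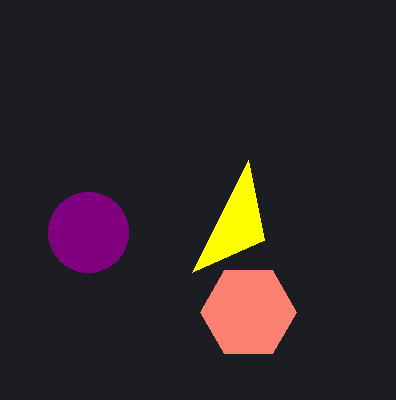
a_1 = 88
b_1 = 232
c_1 = 40
u_2 = 248
v_2 = 160
a_3 = 248
c_3 = 48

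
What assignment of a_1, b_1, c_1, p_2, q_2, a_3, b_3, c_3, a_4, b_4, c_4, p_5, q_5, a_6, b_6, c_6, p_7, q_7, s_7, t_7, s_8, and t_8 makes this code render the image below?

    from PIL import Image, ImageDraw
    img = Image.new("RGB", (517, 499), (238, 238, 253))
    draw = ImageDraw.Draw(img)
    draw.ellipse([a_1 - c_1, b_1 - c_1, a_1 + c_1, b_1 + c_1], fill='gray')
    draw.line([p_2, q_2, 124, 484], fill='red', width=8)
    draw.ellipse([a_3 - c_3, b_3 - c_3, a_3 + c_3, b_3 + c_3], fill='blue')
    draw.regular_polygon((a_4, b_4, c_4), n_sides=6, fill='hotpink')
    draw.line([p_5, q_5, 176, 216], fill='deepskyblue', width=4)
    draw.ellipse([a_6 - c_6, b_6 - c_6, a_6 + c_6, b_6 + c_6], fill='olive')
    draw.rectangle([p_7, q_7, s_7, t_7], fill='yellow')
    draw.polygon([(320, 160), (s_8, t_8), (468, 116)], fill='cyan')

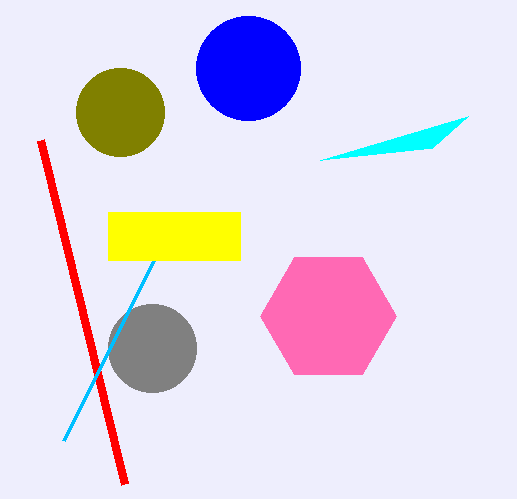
a_1 = 152
b_1 = 348
c_1 = 44
p_2 = 40
q_2 = 140
a_3 = 248
b_3 = 68
c_3 = 52
a_4 = 328
b_4 = 316
c_4 = 68
p_5 = 64
q_5 = 440
a_6 = 120
b_6 = 112
c_6 = 44
p_7 = 108
q_7 = 212
s_7 = 240
t_7 = 260
s_8 = 432
t_8 = 148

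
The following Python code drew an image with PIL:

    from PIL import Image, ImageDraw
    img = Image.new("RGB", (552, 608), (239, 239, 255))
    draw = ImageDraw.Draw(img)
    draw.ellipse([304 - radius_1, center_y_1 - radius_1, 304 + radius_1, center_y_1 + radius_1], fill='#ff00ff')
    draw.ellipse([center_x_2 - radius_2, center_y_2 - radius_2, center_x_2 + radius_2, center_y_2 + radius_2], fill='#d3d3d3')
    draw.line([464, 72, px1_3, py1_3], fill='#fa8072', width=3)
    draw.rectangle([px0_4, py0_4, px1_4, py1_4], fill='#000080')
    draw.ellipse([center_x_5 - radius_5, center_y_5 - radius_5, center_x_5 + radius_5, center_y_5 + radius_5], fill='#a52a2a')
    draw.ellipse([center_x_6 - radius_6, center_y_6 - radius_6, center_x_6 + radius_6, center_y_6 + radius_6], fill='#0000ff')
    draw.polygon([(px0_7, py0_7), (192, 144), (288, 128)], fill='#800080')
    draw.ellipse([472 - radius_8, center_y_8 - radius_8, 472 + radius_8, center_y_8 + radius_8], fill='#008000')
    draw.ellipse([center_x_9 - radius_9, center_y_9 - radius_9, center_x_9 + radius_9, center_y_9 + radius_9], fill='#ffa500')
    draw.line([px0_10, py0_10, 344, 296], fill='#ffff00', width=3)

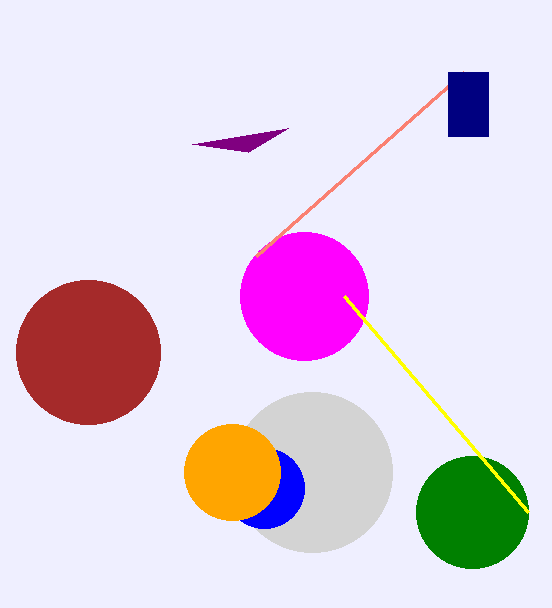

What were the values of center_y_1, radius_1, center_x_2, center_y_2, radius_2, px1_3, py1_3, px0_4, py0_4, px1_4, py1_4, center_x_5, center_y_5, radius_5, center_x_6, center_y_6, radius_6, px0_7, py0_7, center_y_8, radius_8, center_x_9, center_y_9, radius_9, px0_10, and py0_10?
center_y_1 = 296
radius_1 = 64
center_x_2 = 312
center_y_2 = 472
radius_2 = 80
px1_3 = 256
py1_3 = 256
px0_4 = 448
py0_4 = 72
px1_4 = 488
py1_4 = 136
center_x_5 = 88
center_y_5 = 352
radius_5 = 72
center_x_6 = 264
center_y_6 = 488
radius_6 = 40
px0_7 = 248
py0_7 = 152
center_y_8 = 512
radius_8 = 56
center_x_9 = 232
center_y_9 = 472
radius_9 = 48
px0_10 = 528
py0_10 = 512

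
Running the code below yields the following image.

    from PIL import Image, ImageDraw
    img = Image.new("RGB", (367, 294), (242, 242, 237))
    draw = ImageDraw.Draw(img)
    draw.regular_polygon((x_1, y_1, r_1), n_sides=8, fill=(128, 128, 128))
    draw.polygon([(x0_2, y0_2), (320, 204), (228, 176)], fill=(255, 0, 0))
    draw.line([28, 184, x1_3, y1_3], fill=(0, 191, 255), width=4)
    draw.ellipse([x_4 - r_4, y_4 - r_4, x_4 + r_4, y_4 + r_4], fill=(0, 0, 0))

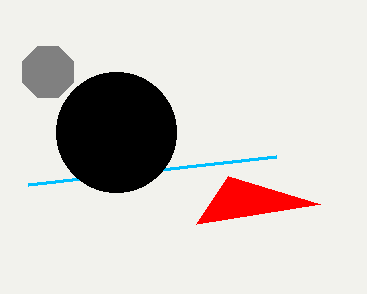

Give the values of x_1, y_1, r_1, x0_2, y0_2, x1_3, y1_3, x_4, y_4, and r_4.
x_1 = 48, y_1 = 72, r_1 = 28, x0_2 = 196, y0_2 = 224, x1_3 = 276, y1_3 = 156, x_4 = 116, y_4 = 132, r_4 = 60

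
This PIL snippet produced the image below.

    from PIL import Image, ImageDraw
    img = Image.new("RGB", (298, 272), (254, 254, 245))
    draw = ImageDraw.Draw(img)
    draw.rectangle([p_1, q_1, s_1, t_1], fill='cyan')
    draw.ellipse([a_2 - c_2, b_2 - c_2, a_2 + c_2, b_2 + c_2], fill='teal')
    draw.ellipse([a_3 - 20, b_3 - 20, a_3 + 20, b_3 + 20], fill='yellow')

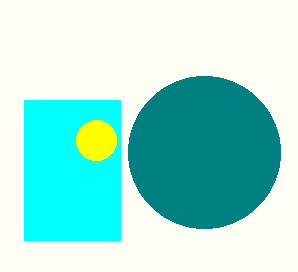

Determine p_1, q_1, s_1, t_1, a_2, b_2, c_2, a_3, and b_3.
p_1 = 24
q_1 = 100
s_1 = 120
t_1 = 240
a_2 = 204
b_2 = 152
c_2 = 76
a_3 = 96
b_3 = 140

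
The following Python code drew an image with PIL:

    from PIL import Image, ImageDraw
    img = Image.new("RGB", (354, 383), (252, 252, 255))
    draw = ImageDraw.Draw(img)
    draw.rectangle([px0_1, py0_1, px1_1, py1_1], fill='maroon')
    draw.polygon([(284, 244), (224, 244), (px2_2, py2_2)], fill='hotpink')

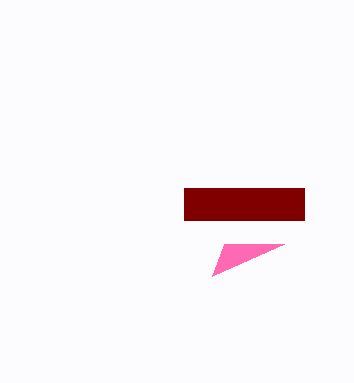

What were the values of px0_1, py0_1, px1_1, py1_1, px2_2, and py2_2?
px0_1 = 184
py0_1 = 188
px1_1 = 304
py1_1 = 220
px2_2 = 212
py2_2 = 276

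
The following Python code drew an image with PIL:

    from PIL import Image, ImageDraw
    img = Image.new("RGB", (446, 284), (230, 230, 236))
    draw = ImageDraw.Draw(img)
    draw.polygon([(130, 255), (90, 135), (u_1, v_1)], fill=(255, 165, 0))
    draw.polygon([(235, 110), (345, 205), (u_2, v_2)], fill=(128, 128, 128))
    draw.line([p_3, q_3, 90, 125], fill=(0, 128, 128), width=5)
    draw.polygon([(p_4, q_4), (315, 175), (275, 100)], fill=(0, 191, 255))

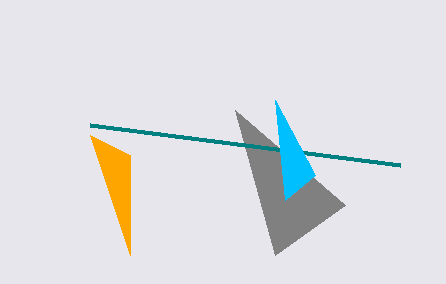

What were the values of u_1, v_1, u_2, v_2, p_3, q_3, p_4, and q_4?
u_1 = 130, v_1 = 155, u_2 = 275, v_2 = 255, p_3 = 400, q_3 = 165, p_4 = 285, q_4 = 200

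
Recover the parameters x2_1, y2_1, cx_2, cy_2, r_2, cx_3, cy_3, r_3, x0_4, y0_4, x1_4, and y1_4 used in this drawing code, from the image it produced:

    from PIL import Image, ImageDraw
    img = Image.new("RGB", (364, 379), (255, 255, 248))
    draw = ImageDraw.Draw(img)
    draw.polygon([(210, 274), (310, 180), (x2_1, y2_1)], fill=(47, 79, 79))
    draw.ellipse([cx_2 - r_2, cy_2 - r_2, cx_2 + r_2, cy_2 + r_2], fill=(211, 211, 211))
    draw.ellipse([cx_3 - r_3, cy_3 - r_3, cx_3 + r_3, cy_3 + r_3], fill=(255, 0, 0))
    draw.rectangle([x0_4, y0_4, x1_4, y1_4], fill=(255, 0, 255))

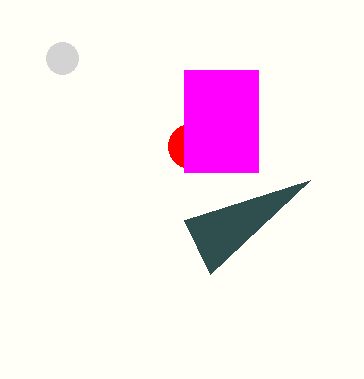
x2_1 = 184, y2_1 = 220, cx_2 = 62, cy_2 = 58, r_2 = 16, cx_3 = 190, cy_3 = 146, r_3 = 22, x0_4 = 184, y0_4 = 70, x1_4 = 258, y1_4 = 172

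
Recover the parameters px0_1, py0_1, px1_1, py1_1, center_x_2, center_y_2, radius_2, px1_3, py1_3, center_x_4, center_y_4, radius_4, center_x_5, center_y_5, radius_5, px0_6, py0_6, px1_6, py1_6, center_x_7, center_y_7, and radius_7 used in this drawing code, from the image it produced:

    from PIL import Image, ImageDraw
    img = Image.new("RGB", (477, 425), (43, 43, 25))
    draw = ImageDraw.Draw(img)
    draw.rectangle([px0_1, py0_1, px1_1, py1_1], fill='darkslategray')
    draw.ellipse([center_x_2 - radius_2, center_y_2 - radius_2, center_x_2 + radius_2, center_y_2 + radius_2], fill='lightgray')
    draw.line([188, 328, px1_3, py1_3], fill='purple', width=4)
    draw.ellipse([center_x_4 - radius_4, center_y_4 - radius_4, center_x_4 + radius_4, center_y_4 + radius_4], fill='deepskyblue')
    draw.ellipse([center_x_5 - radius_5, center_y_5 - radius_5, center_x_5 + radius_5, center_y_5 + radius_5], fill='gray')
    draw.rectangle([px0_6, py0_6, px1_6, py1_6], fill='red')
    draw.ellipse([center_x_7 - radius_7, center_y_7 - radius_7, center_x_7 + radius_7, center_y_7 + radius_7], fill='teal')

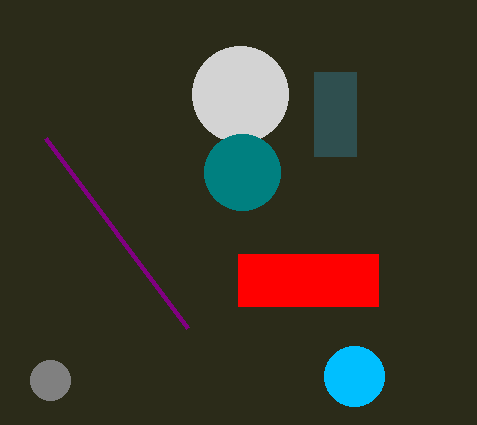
px0_1 = 314
py0_1 = 72
px1_1 = 356
py1_1 = 156
center_x_2 = 240
center_y_2 = 94
radius_2 = 48
px1_3 = 46
py1_3 = 138
center_x_4 = 354
center_y_4 = 376
radius_4 = 30
center_x_5 = 50
center_y_5 = 380
radius_5 = 20
px0_6 = 238
py0_6 = 254
px1_6 = 378
py1_6 = 306
center_x_7 = 242
center_y_7 = 172
radius_7 = 38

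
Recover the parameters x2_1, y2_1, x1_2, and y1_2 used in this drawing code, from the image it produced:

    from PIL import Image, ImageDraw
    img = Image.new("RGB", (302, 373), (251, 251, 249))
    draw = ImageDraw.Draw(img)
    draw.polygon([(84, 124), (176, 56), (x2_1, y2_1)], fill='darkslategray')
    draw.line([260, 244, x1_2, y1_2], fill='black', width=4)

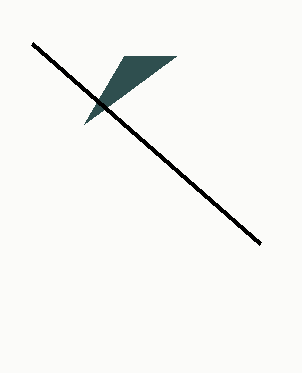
x2_1 = 124, y2_1 = 56, x1_2 = 32, y1_2 = 44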